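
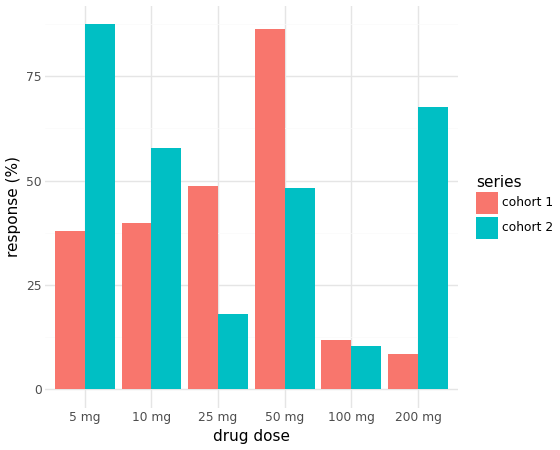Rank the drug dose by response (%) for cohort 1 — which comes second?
25 mg

Top 3 for cohort 1: 50 mg ≈ 90, 25 mg ≈ 50, 10 mg ≈ 40.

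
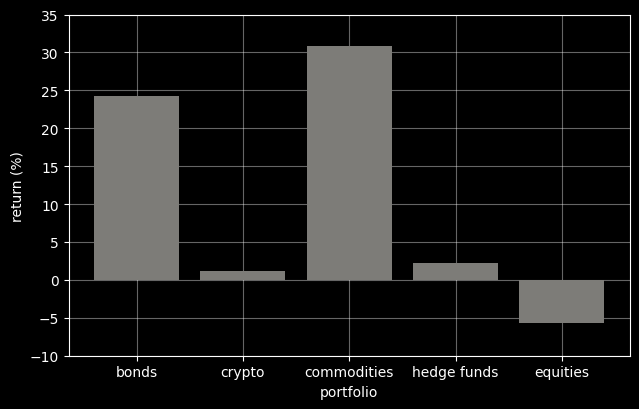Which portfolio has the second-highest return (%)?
Top 3: commodities ≈ 30, bonds ≈ 25, hedge funds ≈ 0.

bonds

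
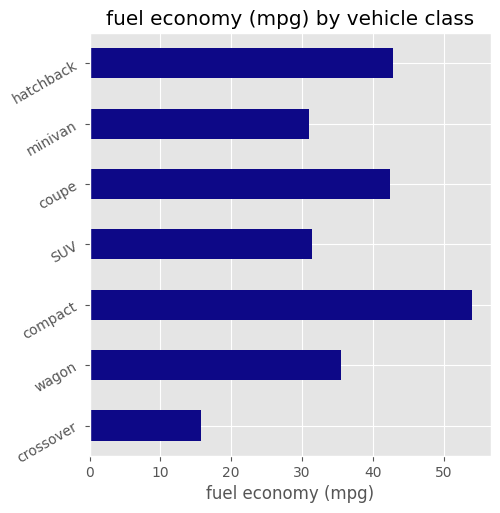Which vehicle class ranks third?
coupe

Top 4: compact ≈ 55, hatchback ≈ 45, coupe ≈ 40, wagon ≈ 35.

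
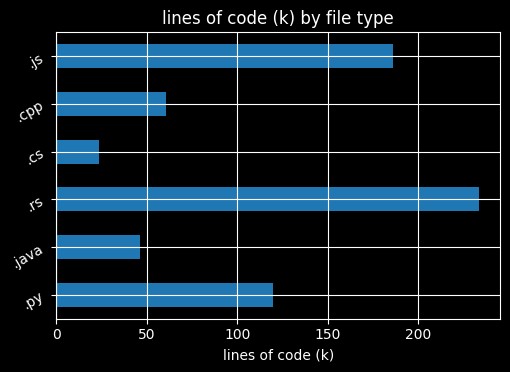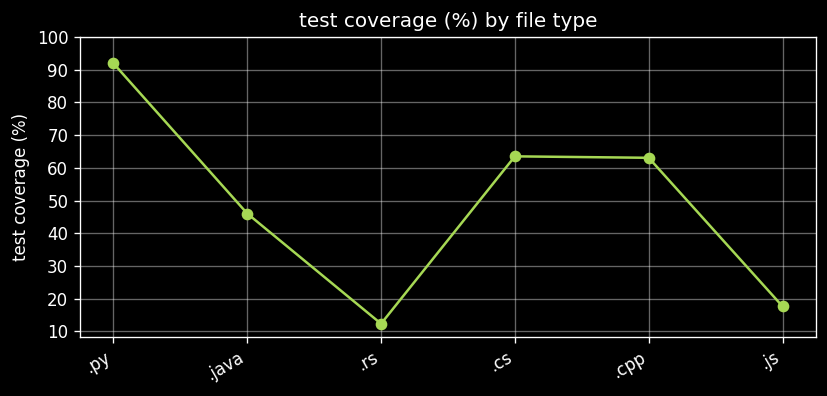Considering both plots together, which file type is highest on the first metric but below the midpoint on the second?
Chart 2 median test coverage (%) ≈ 50; below-median file types: .java, .rs, .js. Among those, .rs has the highest lines of code (k) (≈ 225).

.rs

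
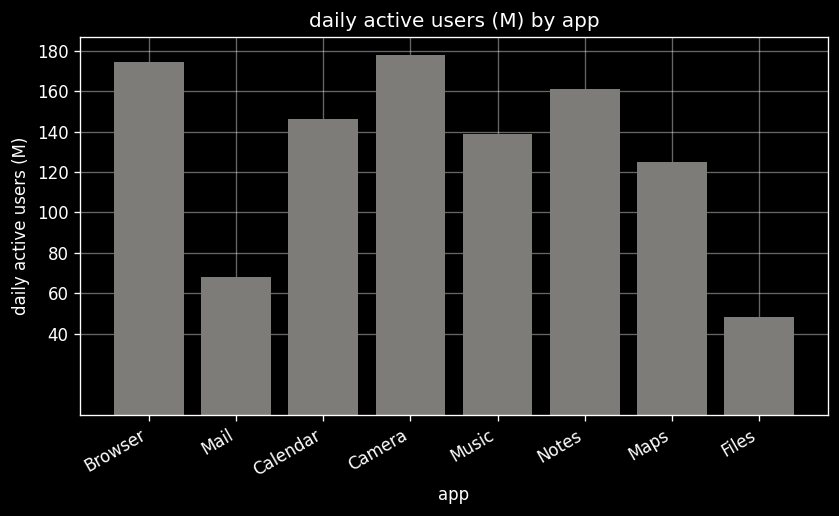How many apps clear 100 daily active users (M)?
6

Above 100: Browser, Calendar, Camera, Music, Notes, Maps.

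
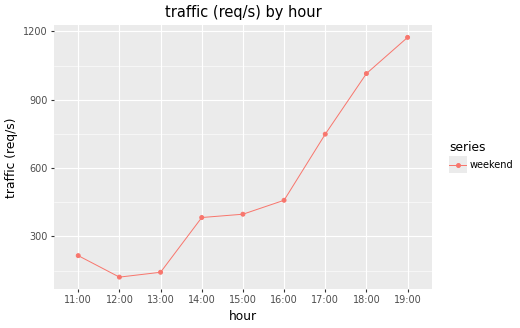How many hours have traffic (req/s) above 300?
Above 300: 14:00, 15:00, 16:00, 17:00, 18:00, 19:00.

6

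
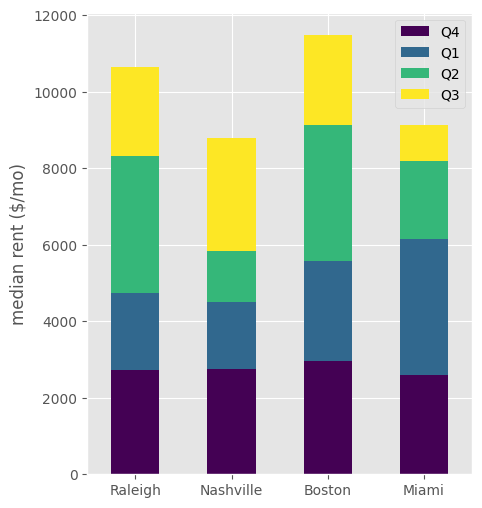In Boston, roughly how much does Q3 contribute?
≈ 2000

Q3 top ≈ 11000, bottom ≈ 9000; segment ≈ 2000.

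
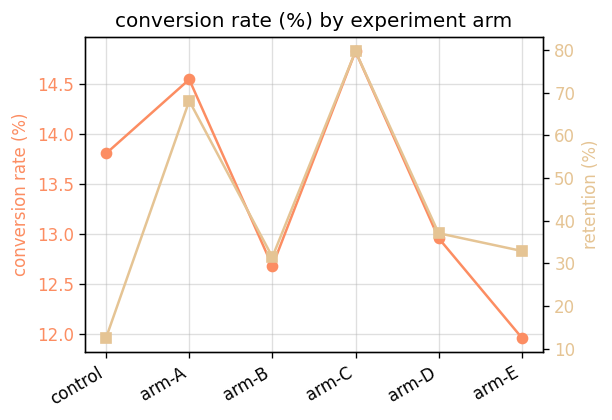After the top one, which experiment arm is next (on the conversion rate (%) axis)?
arm-A

Top 3 (on the conversion rate (%) axis): arm-C ≈ 15.0, arm-A ≈ 14.5, control ≈ 14.0.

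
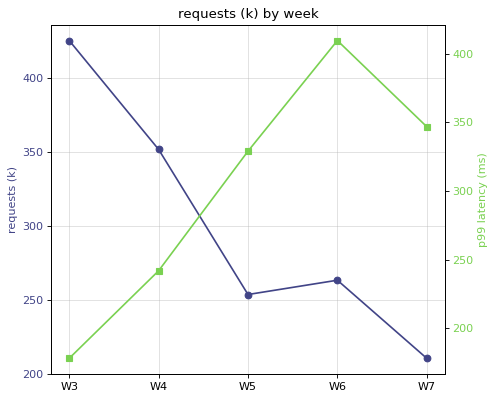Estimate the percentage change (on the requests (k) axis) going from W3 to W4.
W3 ≈ 420, W4 ≈ 360; (360 − 420) / 420 ≈ -14.3%.

≈ -14.3%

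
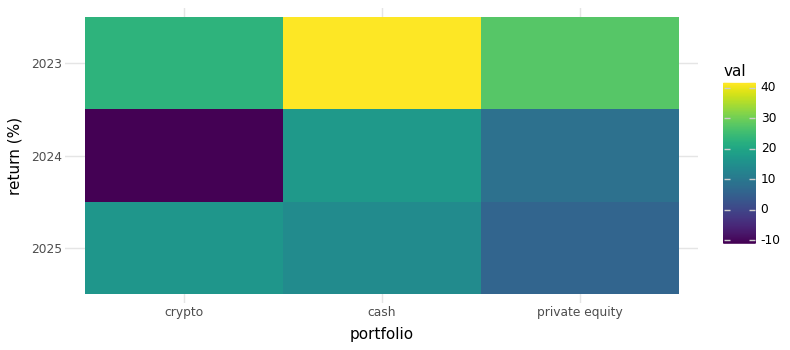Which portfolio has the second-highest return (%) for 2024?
Top 3 for 2024: cash ≈ 15, private equity ≈ 10, crypto ≈ -10.

private equity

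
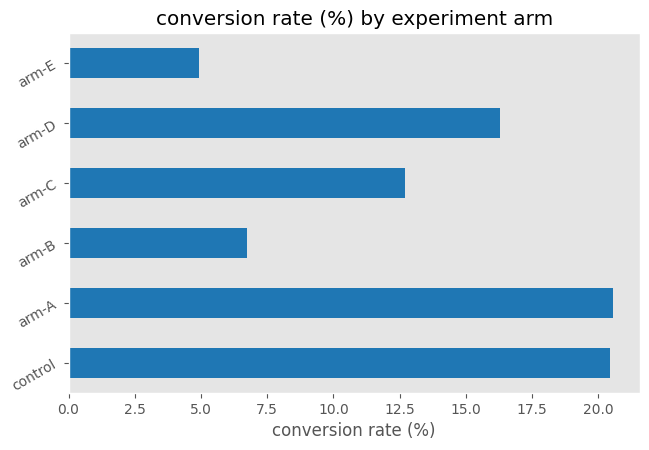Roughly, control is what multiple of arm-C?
control ≈ 20, arm-C ≈ 12; 20/12 ≈ 1.67.

≈ 1.67×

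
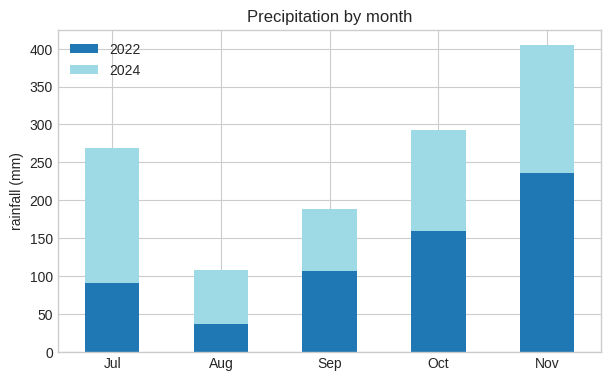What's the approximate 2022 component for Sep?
2022 top ≈ 100, bottom ≈ 0; segment ≈ 100.

≈ 100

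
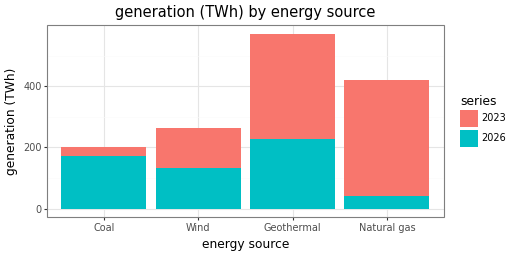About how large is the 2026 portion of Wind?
≈ 150

2026 top ≈ 150, bottom ≈ 0; segment ≈ 150.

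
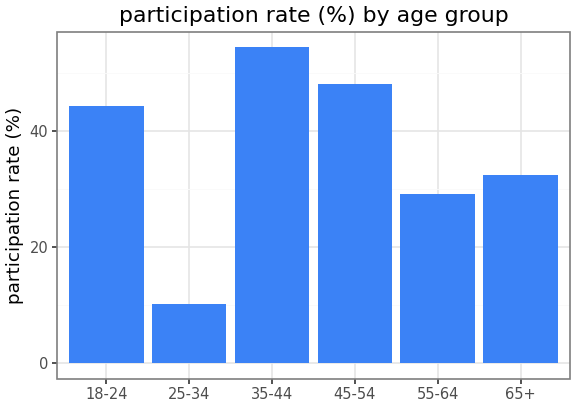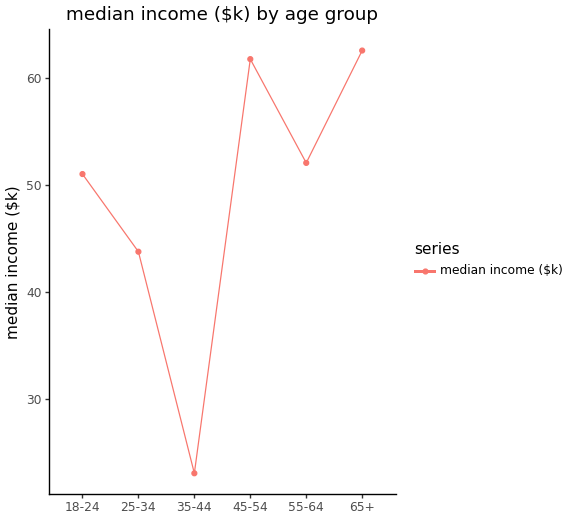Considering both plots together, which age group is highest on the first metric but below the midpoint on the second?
Chart 2 median median income ($k) ≈ 50; below-median age groups: 18-24, 25-34, 35-44. Among those, 35-44 has the highest participation rate (%) (≈ 55).

35-44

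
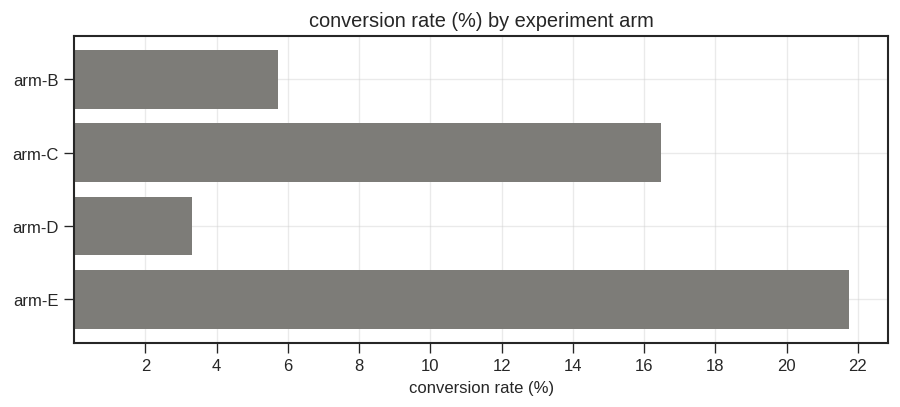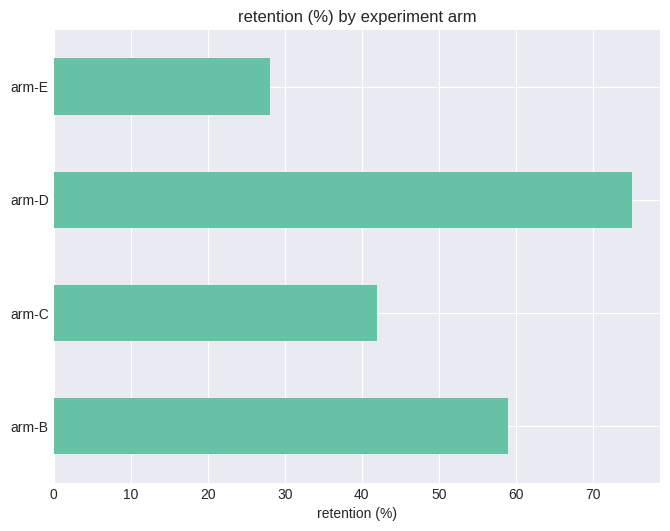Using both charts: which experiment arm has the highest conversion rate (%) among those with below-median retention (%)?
Chart 2 median retention (%) ≈ 50; below-median experiment arms: arm-C, arm-E. Among those, arm-E has the highest conversion rate (%) (≈ 22).

arm-E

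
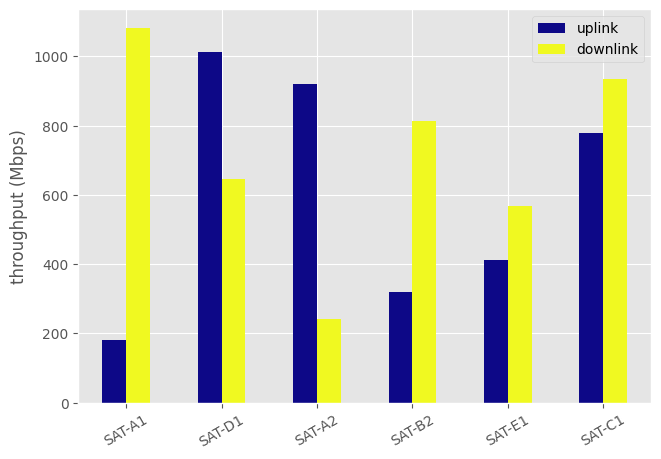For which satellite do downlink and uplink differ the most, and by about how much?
SAT-A1: downlink ≈ 1100, uplink ≈ 200 → gap ≈ 900. Next-largest (SAT-A2) is only ≈ 700.

SAT-A1, ≈ 900 Mbps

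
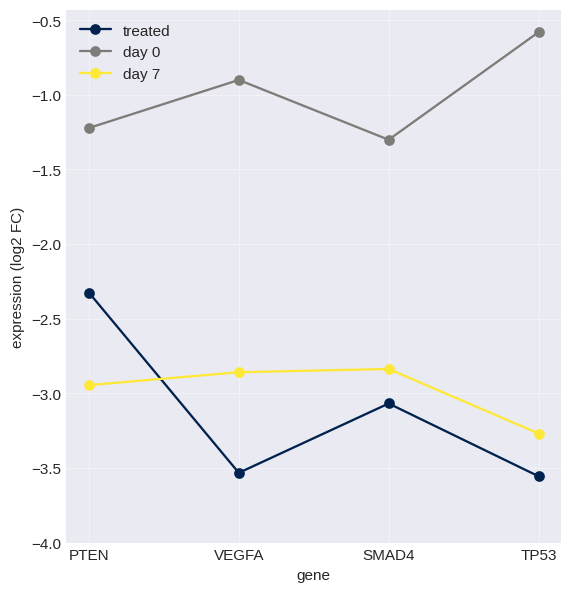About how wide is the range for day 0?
Max TP53 ≈ -0.5, min SMAD4 ≈ -1.5; range ≈ 1.0.

≈ 1.0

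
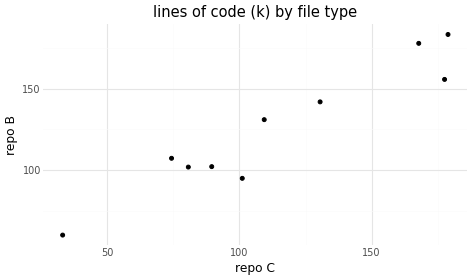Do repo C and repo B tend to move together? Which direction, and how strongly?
positive, strong

Points are positively correlated; strong (|r| ≈ 1.0).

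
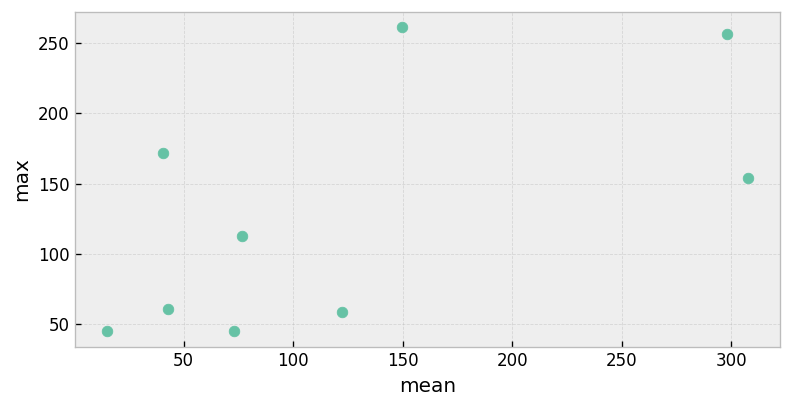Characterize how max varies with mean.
Points are positively correlated; moderate (|r| ≈ 0.6).

positive, moderate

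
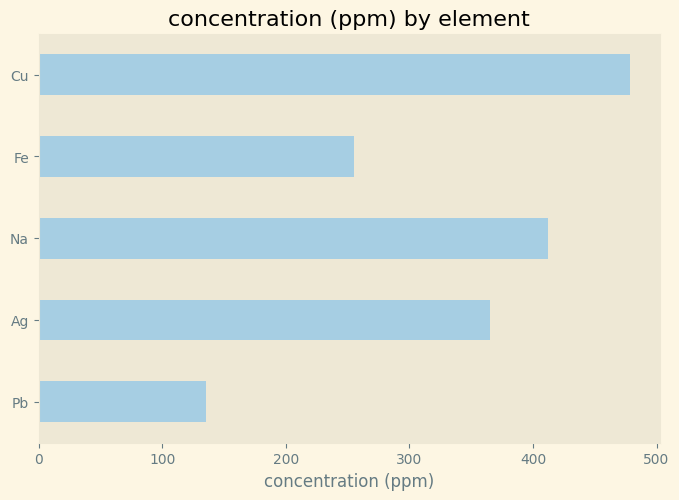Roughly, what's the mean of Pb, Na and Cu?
≈ 350

(150 + 400 + 500) / 3 ≈ 350.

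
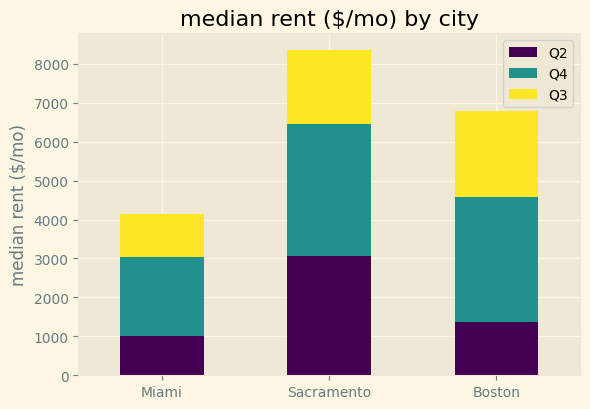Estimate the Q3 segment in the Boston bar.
Q3 top ≈ 7000, bottom ≈ 5000; segment ≈ 2000.

≈ 2000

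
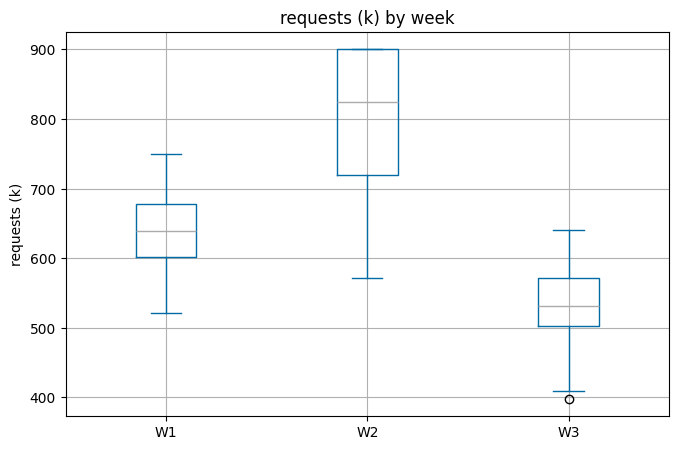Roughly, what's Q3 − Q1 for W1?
≈ 75

Q3 ≈ 675, Q1 ≈ 600; IQR ≈ 75.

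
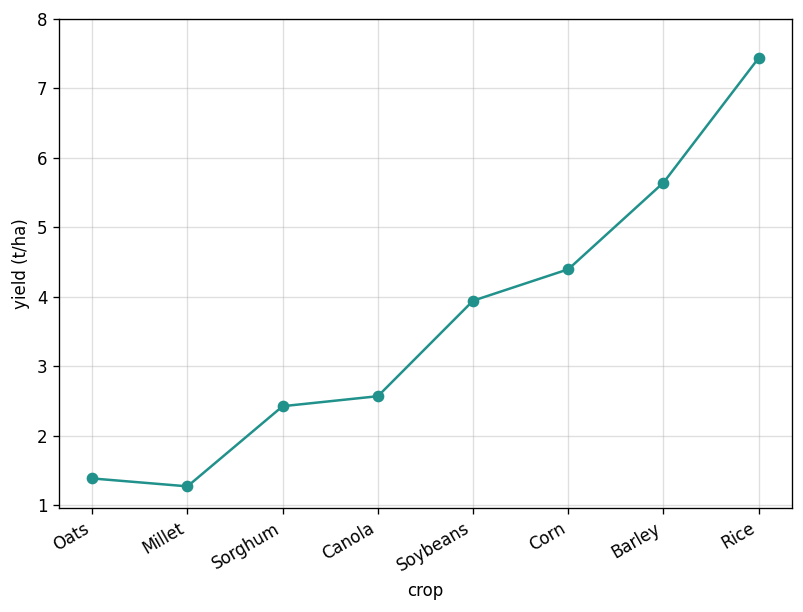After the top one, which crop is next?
Barley

Top 3: Rice ≈ 7, Barley ≈ 6, Corn ≈ 4.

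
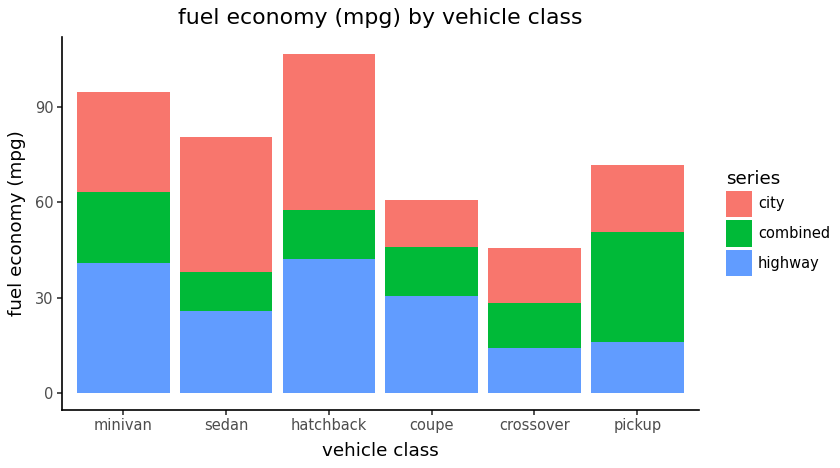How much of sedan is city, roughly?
≈ 40

city top ≈ 80, bottom ≈ 40; segment ≈ 40.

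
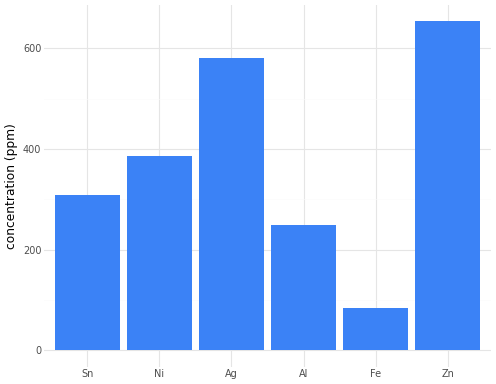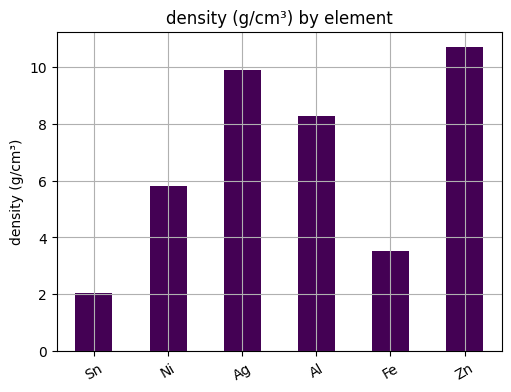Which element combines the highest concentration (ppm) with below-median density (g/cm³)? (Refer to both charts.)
Chart 2 median density (g/cm³) ≈ 7; below-median elements: Sn, Ni, Fe. Among those, Ni has the highest concentration (ppm) (≈ 400).

Ni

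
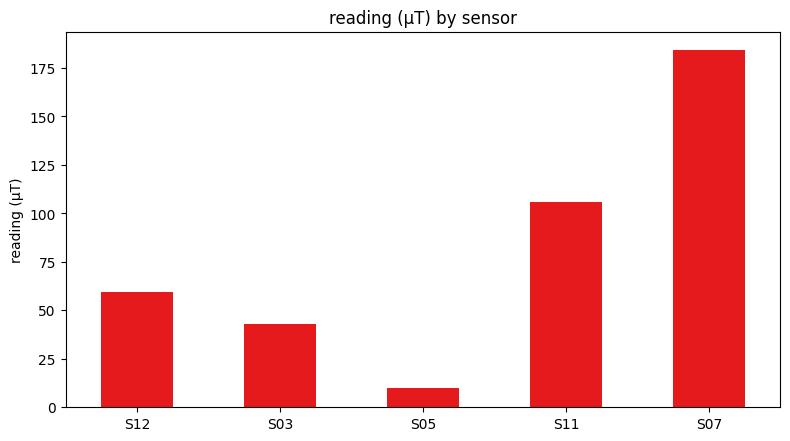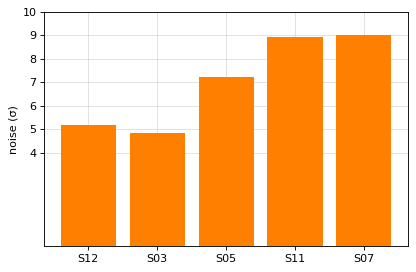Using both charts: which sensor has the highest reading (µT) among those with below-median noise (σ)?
S12

Chart 2 median noise (σ) ≈ 7; below-median sensors: S12, S03. Among those, S12 has the highest reading (µT) (≈ 60).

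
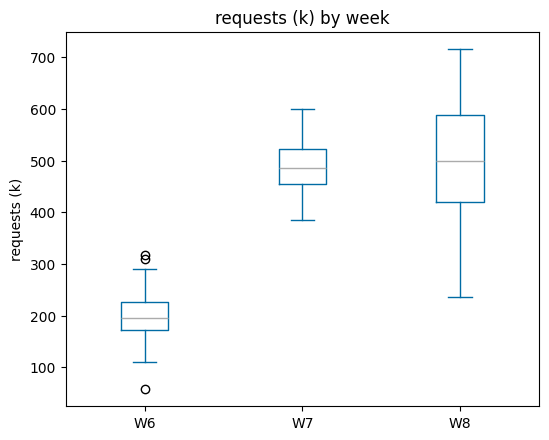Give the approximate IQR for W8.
Q3 ≈ 600, Q1 ≈ 425; IQR ≈ 175.

≈ 175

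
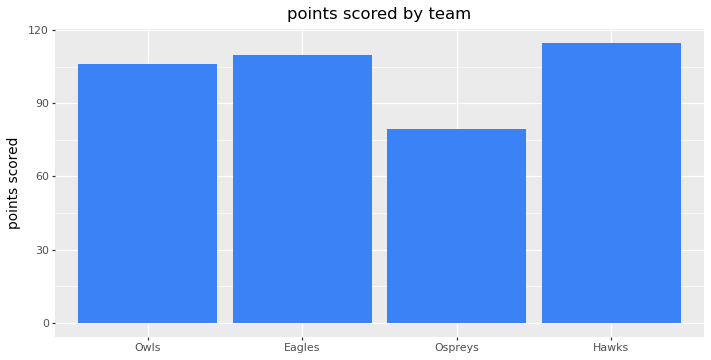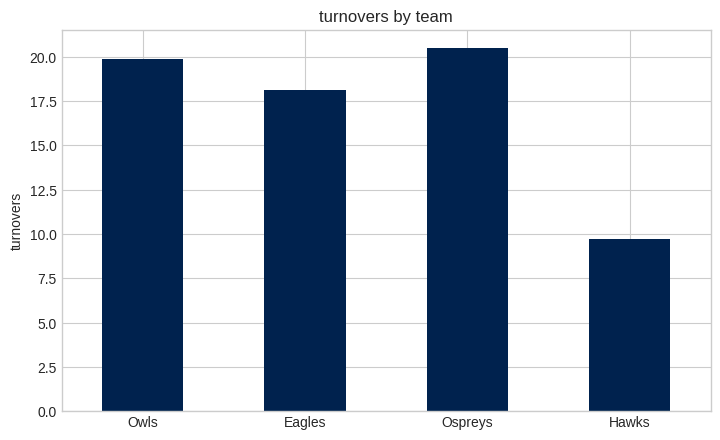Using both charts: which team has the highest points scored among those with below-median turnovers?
Chart 2 median turnovers ≈ 18; below-median teams: Eagles, Hawks. Among those, Hawks has the highest points scored (≈ 120).

Hawks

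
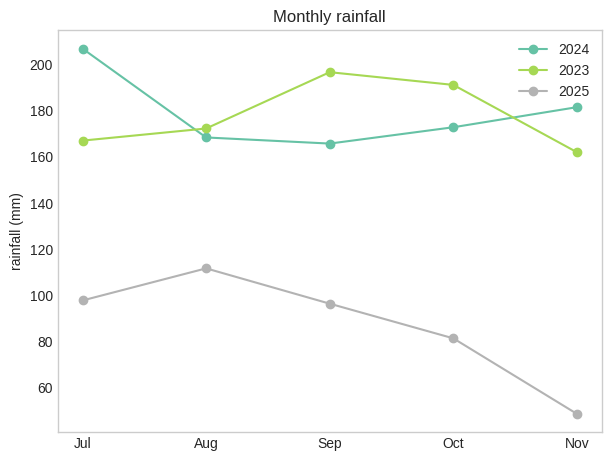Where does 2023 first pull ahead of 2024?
Aug

Jul: 2023 ≈ 160 vs 2024 ≈ 200 (not yet); Aug: 2023 ≈ 180 vs 2024 ≈ 160 (first crossover).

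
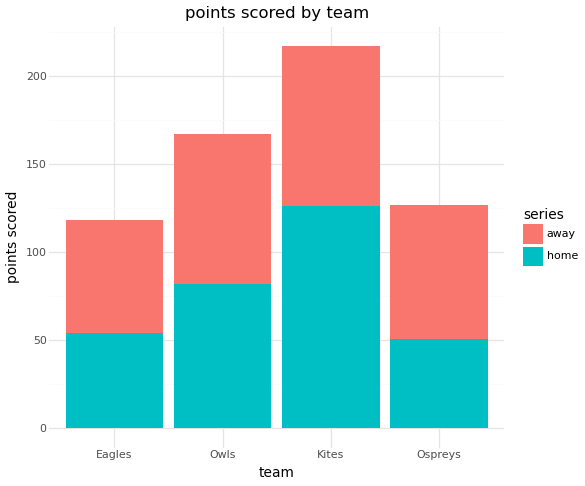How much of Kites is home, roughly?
≈ 120

home top ≈ 120, bottom ≈ 0; segment ≈ 120.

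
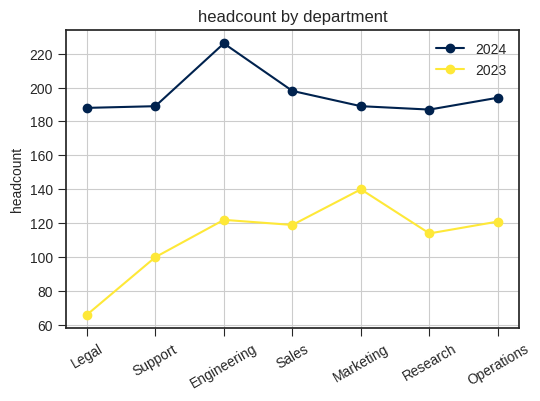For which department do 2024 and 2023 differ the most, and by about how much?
Legal, ≈ 120

Legal: 2024 ≈ 180, 2023 ≈ 60 → gap ≈ 120. Next-largest (Engineering) is only ≈ 100.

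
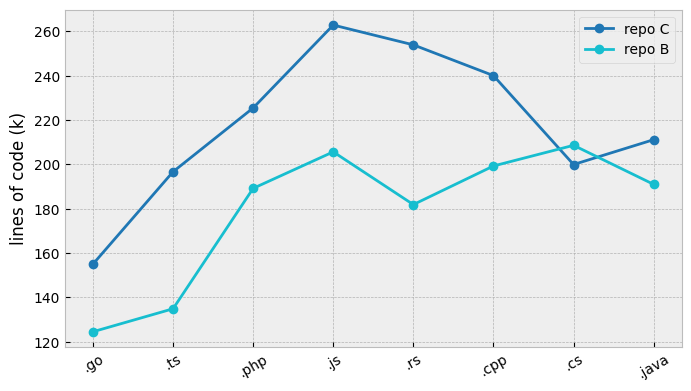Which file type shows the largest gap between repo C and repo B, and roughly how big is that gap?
.rs: repo C ≈ 260, repo B ≈ 180 → gap ≈ 80. Next-largest (.ts) is only ≈ 60.

.rs, ≈ 80 k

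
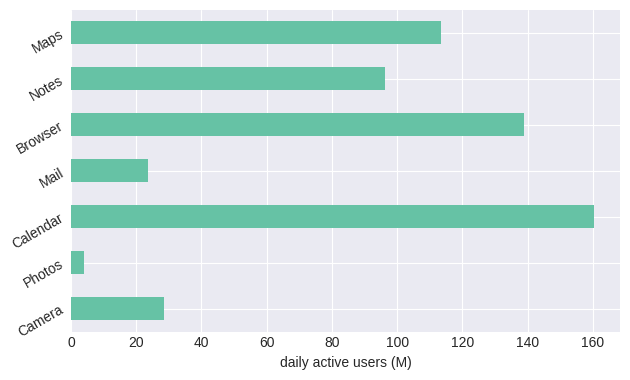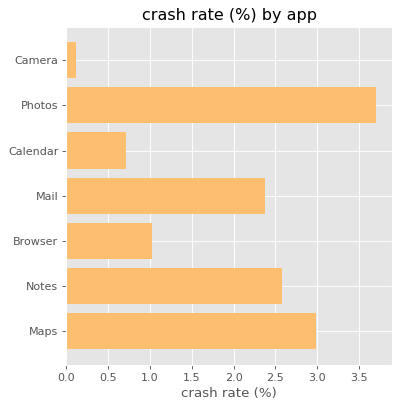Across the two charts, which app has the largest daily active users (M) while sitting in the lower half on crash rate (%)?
Chart 2 median crash rate (%) ≈ 2.5; below-median apps: Camera, Calendar, Browser. Among those, Calendar has the highest daily active users (M) (≈ 160).

Calendar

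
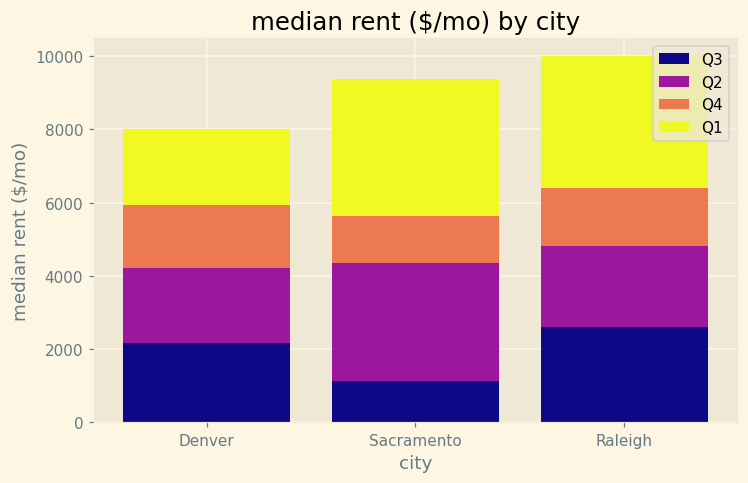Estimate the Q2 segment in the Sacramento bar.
Q2 top ≈ 4000, bottom ≈ 1000; segment ≈ 3000.

≈ 3000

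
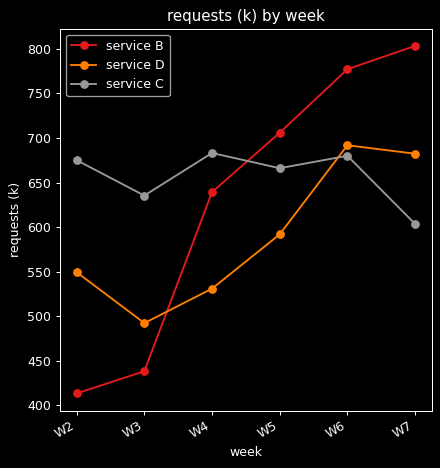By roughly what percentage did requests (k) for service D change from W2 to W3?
W2 ≈ 550, W3 ≈ 500; (500 − 550) / 550 ≈ -9.1%.

≈ -9.1%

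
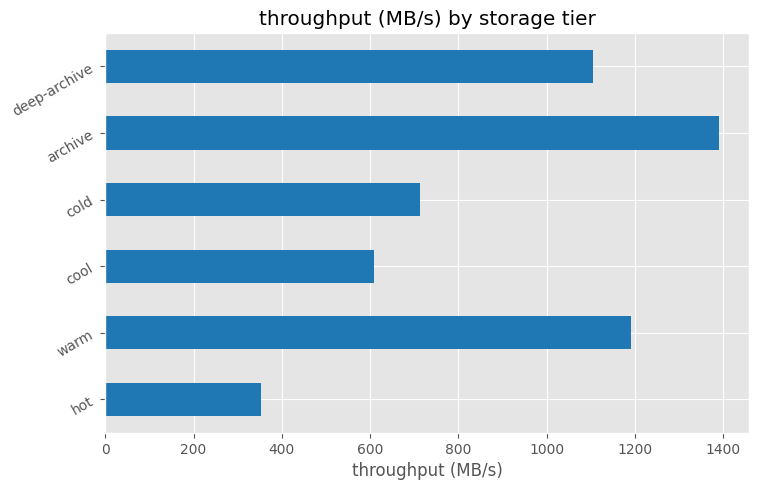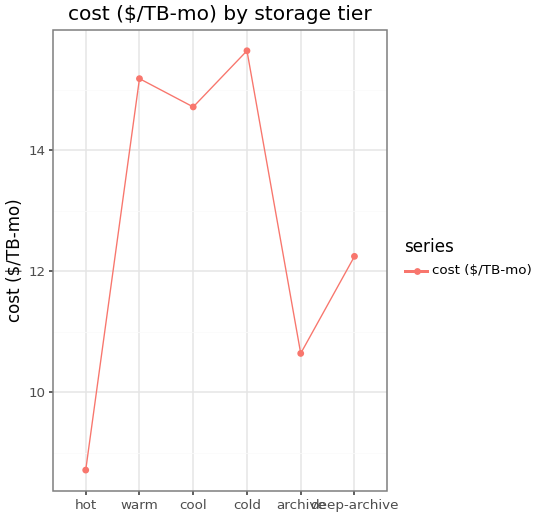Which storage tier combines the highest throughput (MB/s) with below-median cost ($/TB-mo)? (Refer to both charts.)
Chart 2 median cost ($/TB-mo) ≈ 14; below-median storage tiers: hot, archive, deep-archive. Among those, archive has the highest throughput (MB/s) (≈ 1400).

archive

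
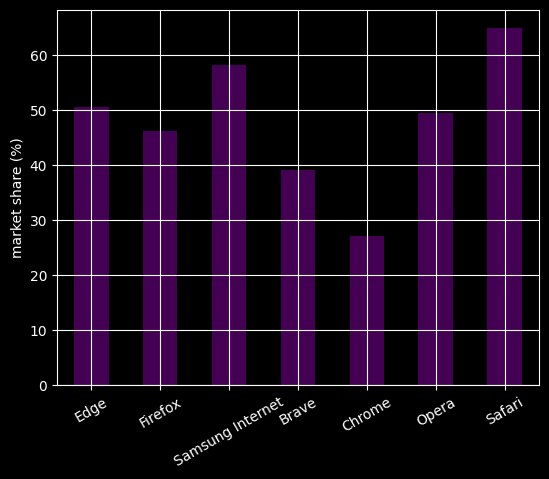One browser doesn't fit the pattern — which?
Chrome

Chrome ≈ 30; the rest sit between ≈ 40 and ≈ 60.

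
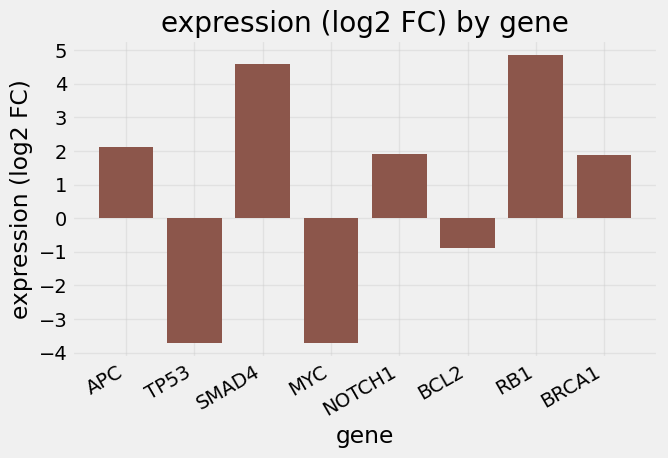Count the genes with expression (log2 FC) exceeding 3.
2

Above 3: SMAD4, RB1.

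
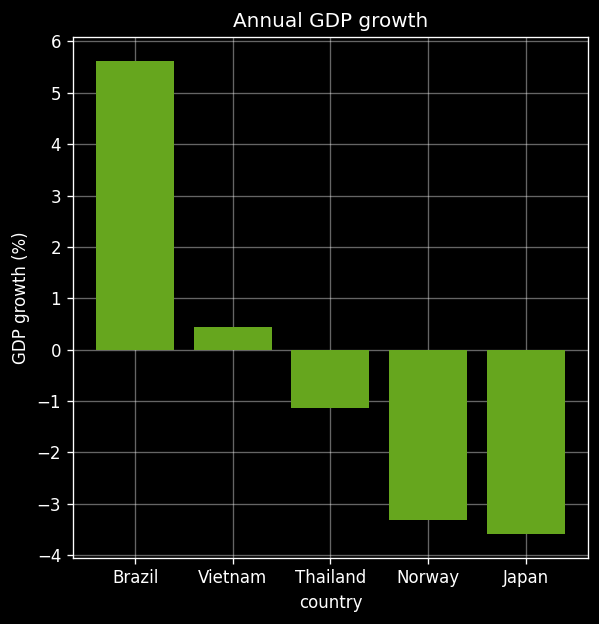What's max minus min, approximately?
Max Brazil ≈ 6, min Japan ≈ -4; range ≈ 10.

≈ 10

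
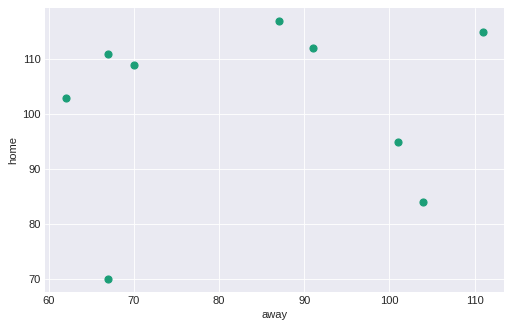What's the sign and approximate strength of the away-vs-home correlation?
Points are roughly uncorrelated; weak (|r| ≈ 0.1).

no clear correlation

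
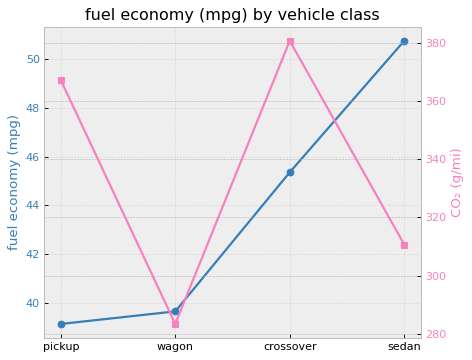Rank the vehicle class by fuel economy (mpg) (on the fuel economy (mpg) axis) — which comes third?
Top 4 (on the fuel economy (mpg) axis): sedan ≈ 51, crossover ≈ 45, wagon ≈ 40, pickup ≈ 39.

wagon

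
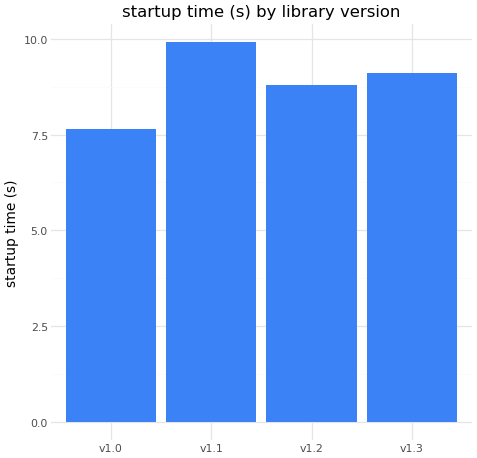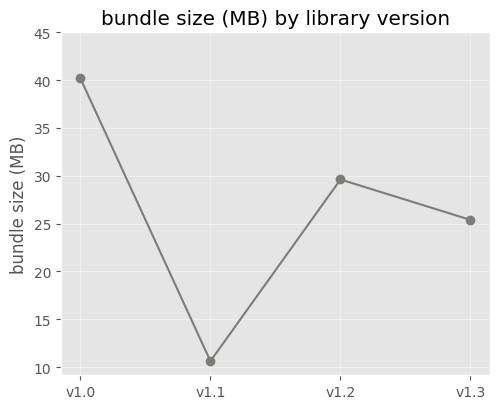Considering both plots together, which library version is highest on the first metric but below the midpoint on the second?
v1.1

Chart 2 median bundle size (MB) ≈ 30; below-median library versions: v1.1, v1.3. Among those, v1.1 has the highest startup time (s) (≈ 10).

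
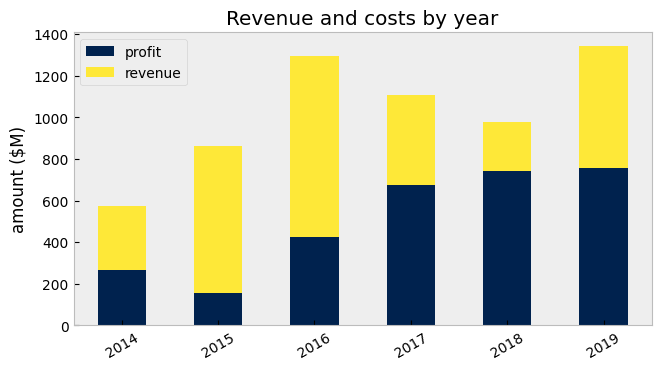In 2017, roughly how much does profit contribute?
profit top ≈ 600, bottom ≈ 0; segment ≈ 600.

≈ 600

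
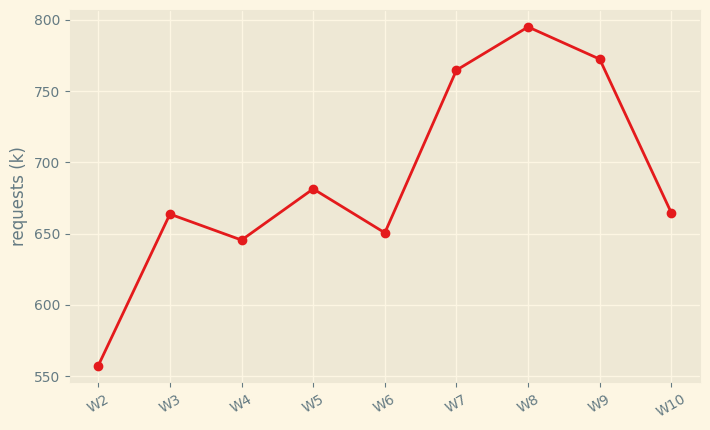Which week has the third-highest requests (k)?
Top 4: W8 ≈ 800, W9 ≈ 780, W7 ≈ 760, W5 ≈ 680.

W7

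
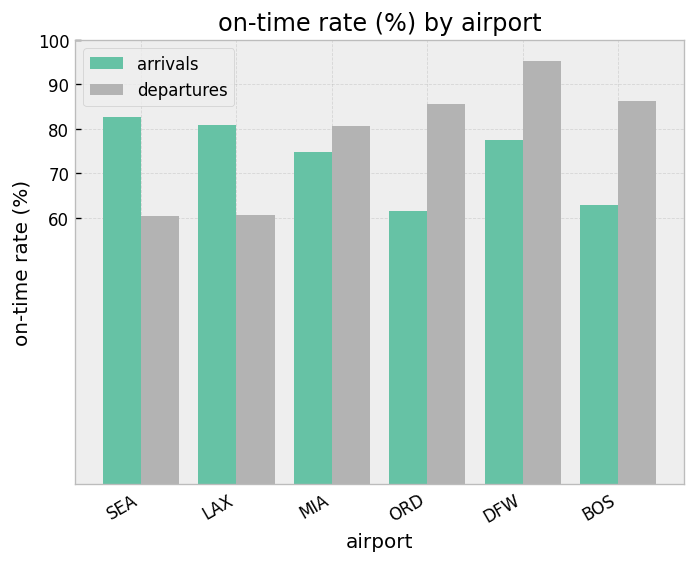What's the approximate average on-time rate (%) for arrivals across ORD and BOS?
≈ 60

(60 + 60) / 2 ≈ 60.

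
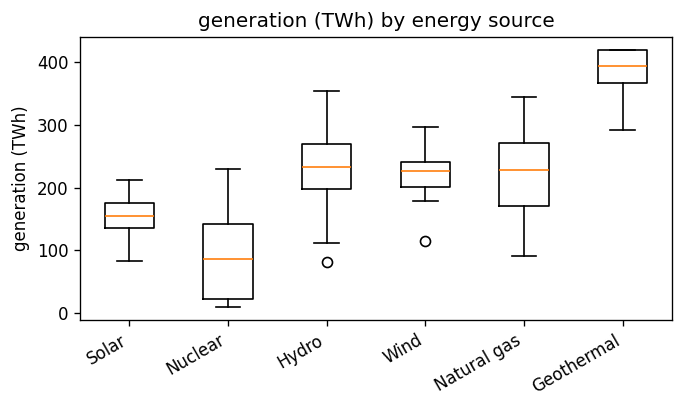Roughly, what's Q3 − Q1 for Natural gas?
Q3 ≈ 250, Q1 ≈ 150; IQR ≈ 100.

≈ 100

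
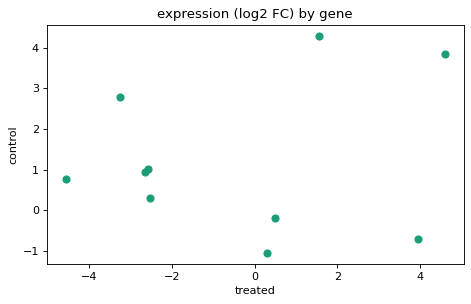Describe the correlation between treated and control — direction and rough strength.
no clear correlation

Points are roughly uncorrelated; weak (|r| ≈ 0.2).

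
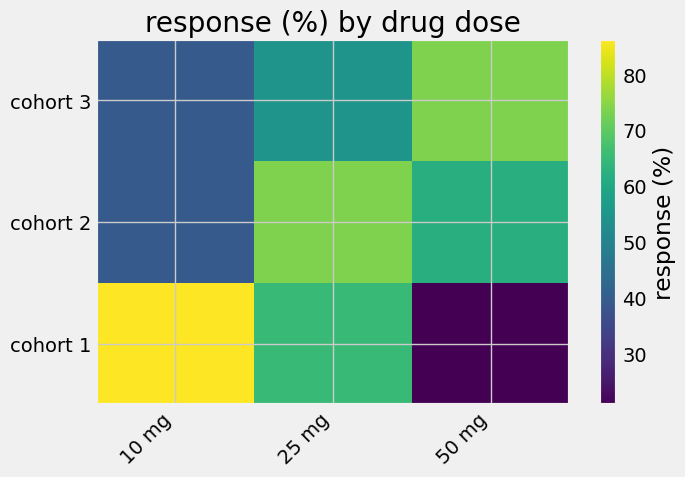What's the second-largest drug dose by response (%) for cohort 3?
25 mg

Top 3 for cohort 3: 50 mg ≈ 70, 25 mg ≈ 50, 10 mg ≈ 40.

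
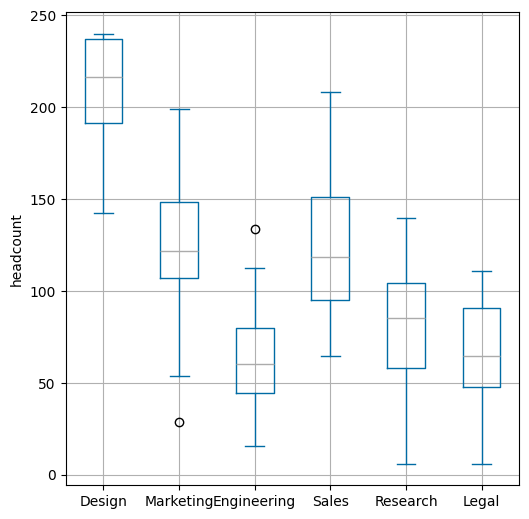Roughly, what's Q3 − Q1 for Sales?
Q3 ≈ 160, Q1 ≈ 100; IQR ≈ 60.

≈ 60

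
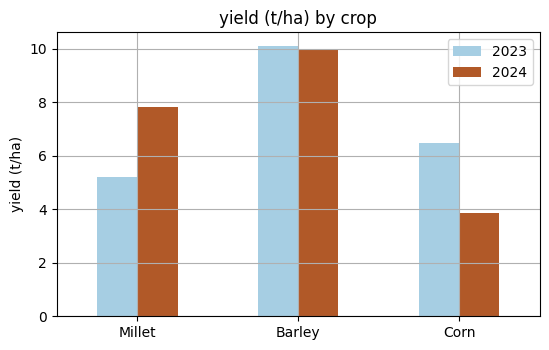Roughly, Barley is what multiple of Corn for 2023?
≈ 1.67×

Barley ≈ 10, Corn ≈ 6; 10/6 ≈ 1.67.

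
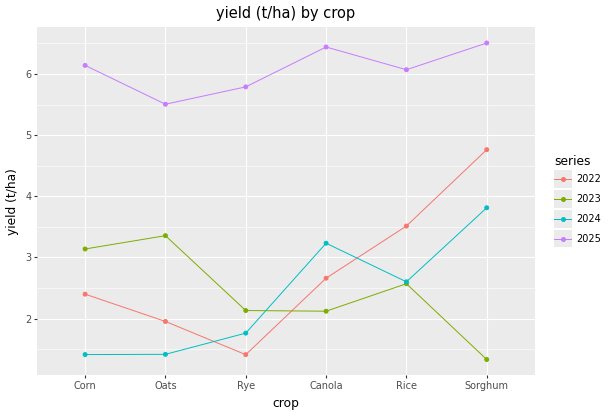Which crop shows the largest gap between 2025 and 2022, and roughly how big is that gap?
Rye: 2025 ≈ 6.0, 2022 ≈ 1.5 → gap ≈ 4.5. Next-largest (Canola) is only ≈ 4.0.

Rye, ≈ 4.5 t/ha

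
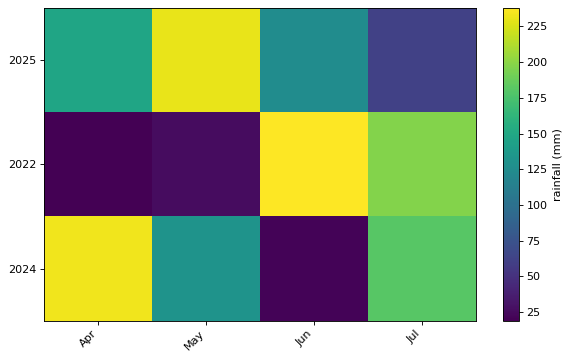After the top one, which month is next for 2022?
Jul

Top 3 for 2022: Jun ≈ 240, Jul ≈ 200, May ≈ 20.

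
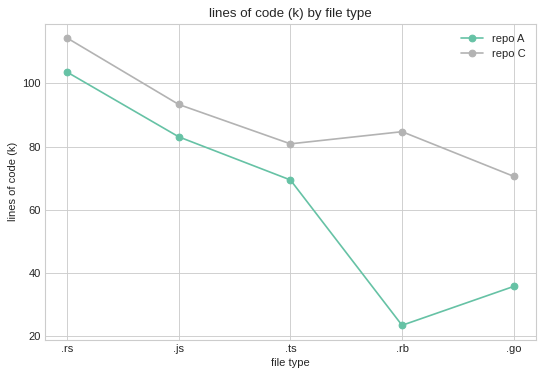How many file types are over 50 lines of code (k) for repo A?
Above 50: .rs, .js, .ts.

3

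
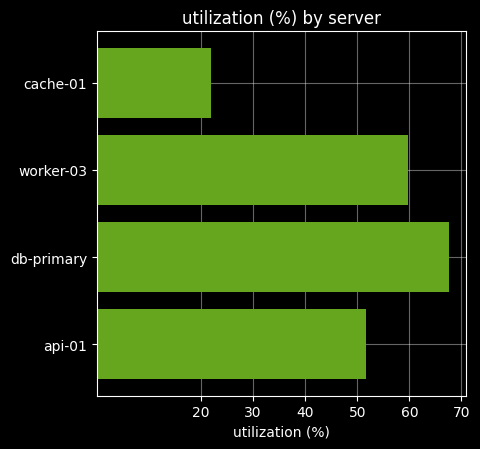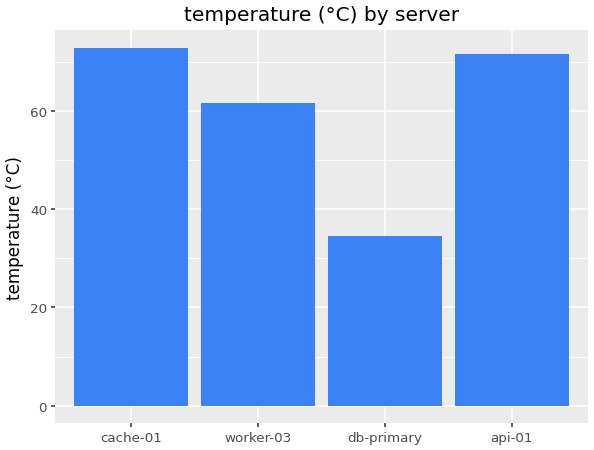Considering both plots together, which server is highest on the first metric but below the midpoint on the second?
Chart 2 median temperature (°C) ≈ 70; below-median servers: worker-03, db-primary. Among those, db-primary has the highest utilization (%) (≈ 70).

db-primary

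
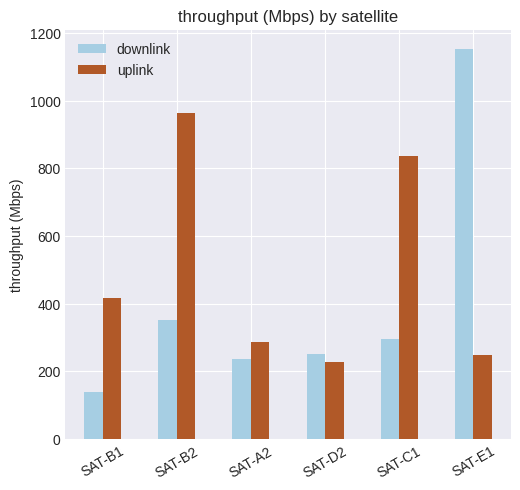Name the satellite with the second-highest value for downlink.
SAT-B2

Top 3 for downlink: SAT-E1 ≈ 1200, SAT-B2 ≈ 400, SAT-C1 ≈ 300.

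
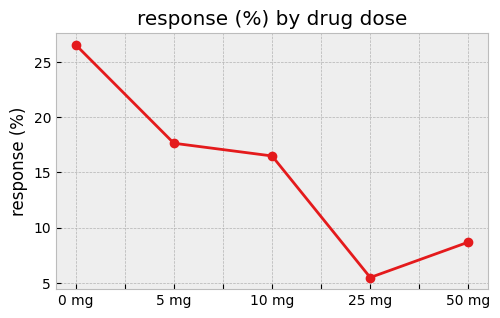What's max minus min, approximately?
Max 0 mg ≈ 26, min 25 mg ≈ 6; range ≈ 20.

≈ 20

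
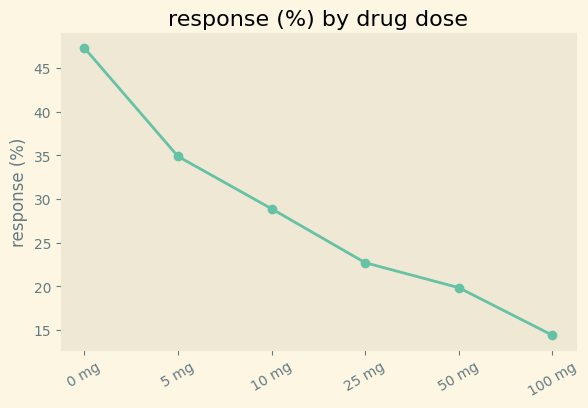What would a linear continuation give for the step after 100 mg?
≈ 10

Last three: 25, 20, 15 → slope ≈ -5/step → next ≈ 10.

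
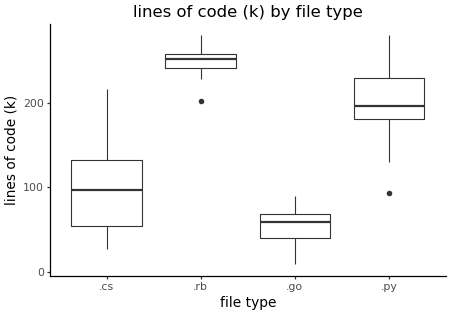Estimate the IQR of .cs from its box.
≈ 80

Q3 ≈ 140, Q1 ≈ 60; IQR ≈ 80.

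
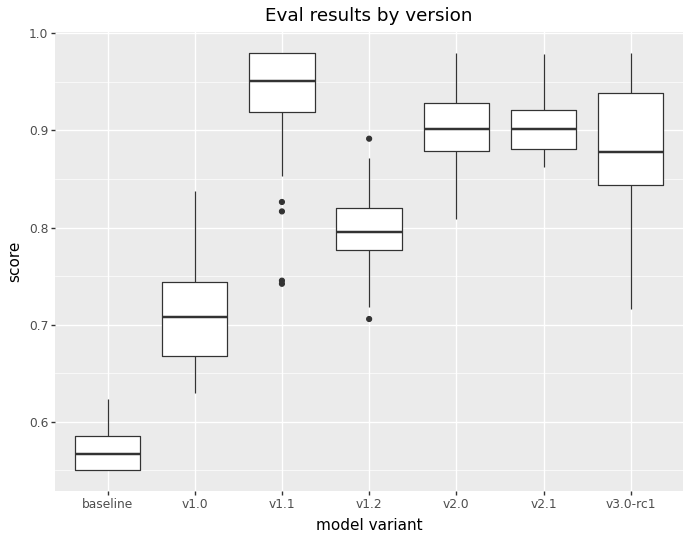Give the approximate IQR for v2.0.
≈ 0.05

Q3 ≈ 0.95, Q1 ≈ 0.90; IQR ≈ 0.05.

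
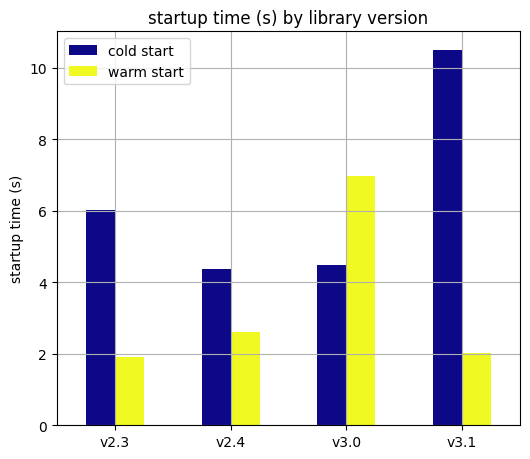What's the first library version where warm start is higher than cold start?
v2.4: warm start ≈ 3 vs cold start ≈ 4 (not yet); v3.0: warm start ≈ 7 vs cold start ≈ 4 (first crossover).

v3.0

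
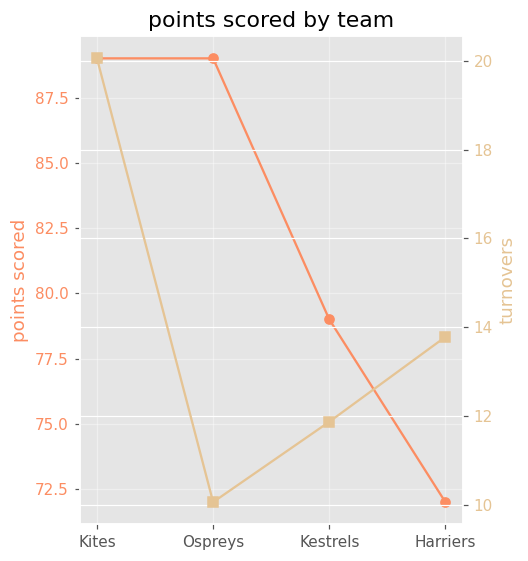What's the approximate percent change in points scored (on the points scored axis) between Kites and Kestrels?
≈ -9.1%

Kites ≈ 88, Kestrels ≈ 80; (80 − 88) / 88 ≈ -9.1%.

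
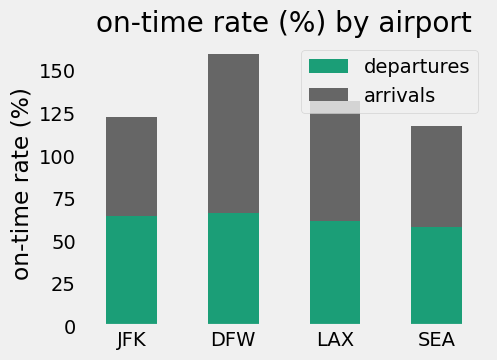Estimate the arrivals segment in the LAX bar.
≈ 80

arrivals top ≈ 140, bottom ≈ 60; segment ≈ 80.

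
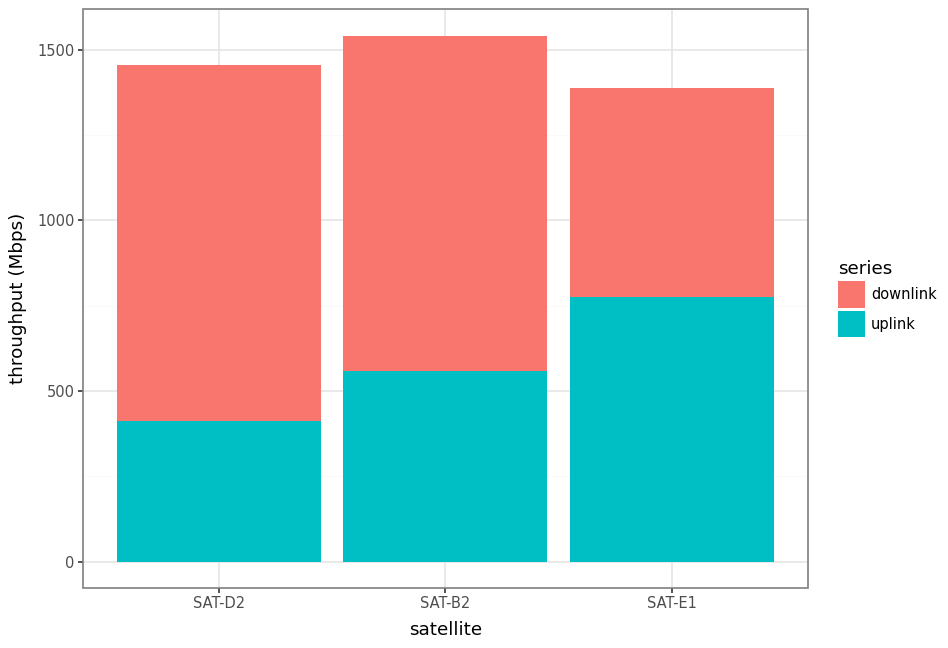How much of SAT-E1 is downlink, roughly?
downlink top ≈ 1400, bottom ≈ 800; segment ≈ 600.

≈ 600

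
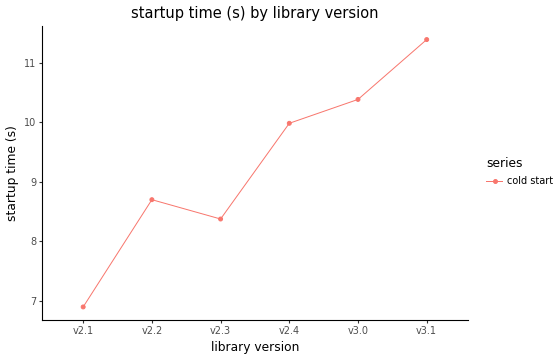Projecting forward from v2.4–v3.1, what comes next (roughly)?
Last three: 10.0, 10.5, 11.5 → slope ≈ 0.75/step → next ≈ 12.25.

≈ 12.25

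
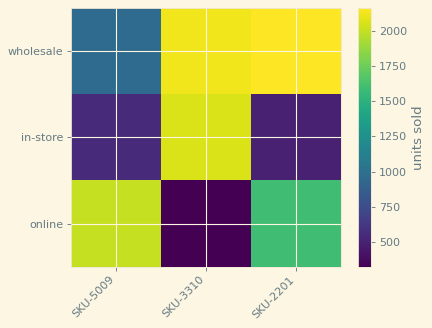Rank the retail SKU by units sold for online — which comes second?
Top 3 for online: SKU-5009 ≈ 2000, SKU-2201 ≈ 1600, SKU-3310 ≈ 400.

SKU-2201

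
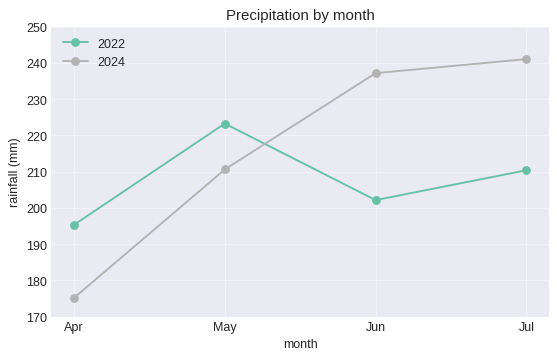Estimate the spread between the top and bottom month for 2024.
Max Jul ≈ 240, min Apr ≈ 180; range ≈ 60.

≈ 60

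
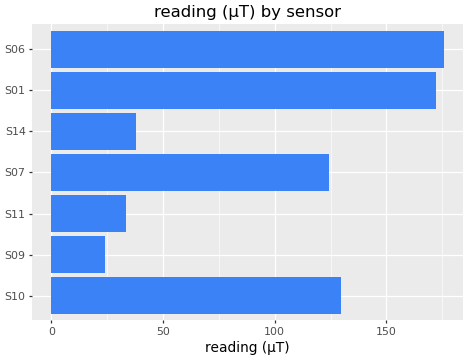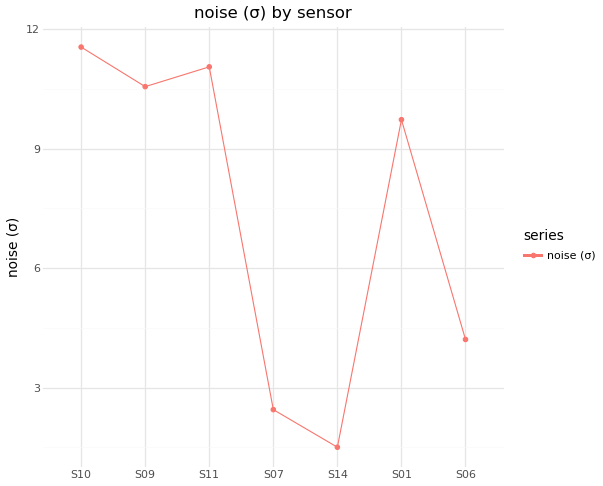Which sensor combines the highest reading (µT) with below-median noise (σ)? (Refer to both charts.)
S06

Chart 2 median noise (σ) ≈ 10; below-median sensors: S07, S14, S06. Among those, S06 has the highest reading (µT) (≈ 180).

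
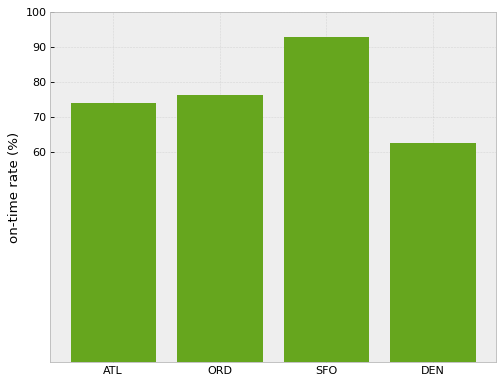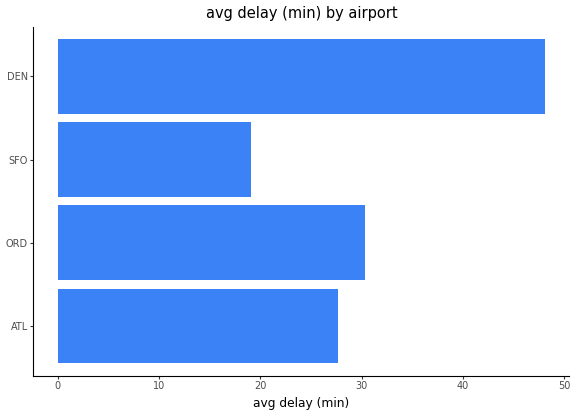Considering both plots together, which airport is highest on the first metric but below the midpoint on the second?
Chart 2 median avg delay (min) ≈ 30; below-median airports: ATL, SFO. Among those, SFO has the highest on-time rate (%) (≈ 90).

SFO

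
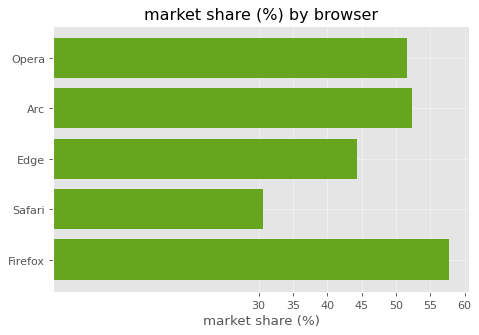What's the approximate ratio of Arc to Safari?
Arc ≈ 50, Safari ≈ 30; 50/30 ≈ 1.67.

≈ 1.67×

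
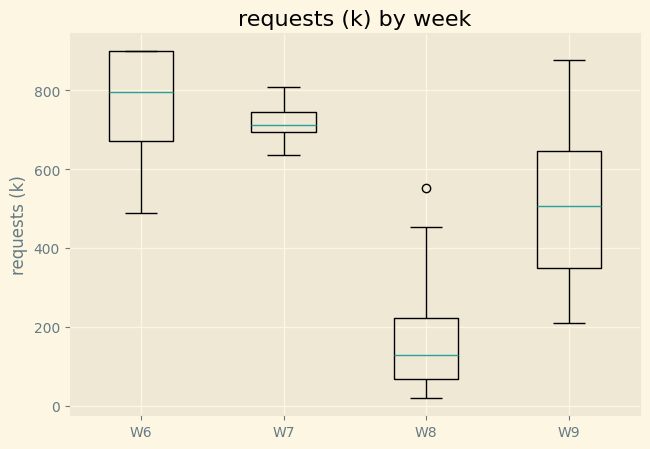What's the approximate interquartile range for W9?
Q3 ≈ 600, Q1 ≈ 300; IQR ≈ 300.

≈ 300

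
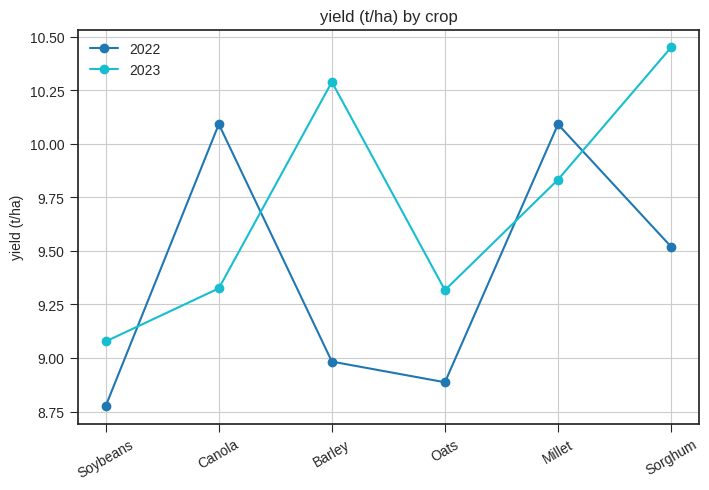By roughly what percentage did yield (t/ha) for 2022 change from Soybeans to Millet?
≈ +13.6%

Soybeans ≈ 8.8, Millet ≈ 10.0; (10.0 − 8.8) / 8.8 ≈ +13.6%.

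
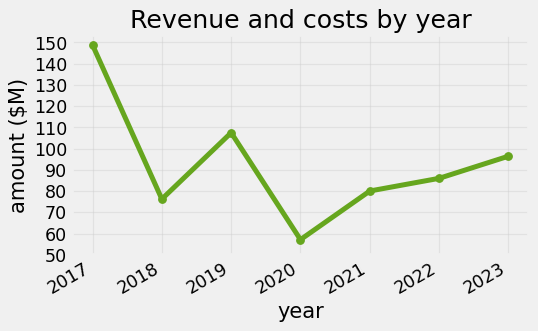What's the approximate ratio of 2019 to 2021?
≈ 1.38×

2019 ≈ 110, 2021 ≈ 80; 110/80 ≈ 1.38.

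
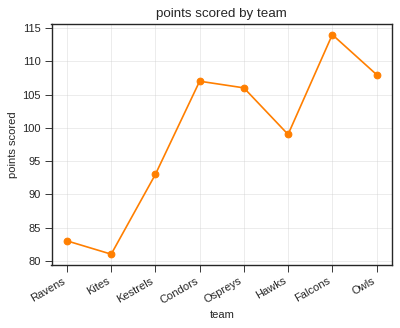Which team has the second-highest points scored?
Owls

Top 3: Falcons ≈ 115, Owls ≈ 110, Condors ≈ 105.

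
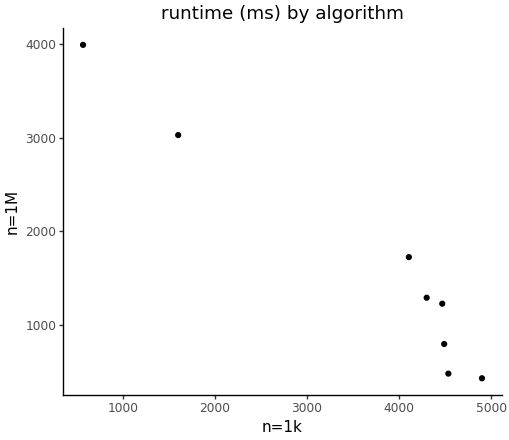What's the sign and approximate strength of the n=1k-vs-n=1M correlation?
Points are negatively correlated; strong (|r| ≈ 1.0).

negative, strong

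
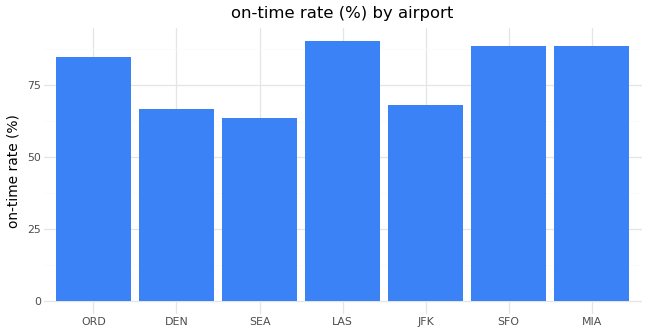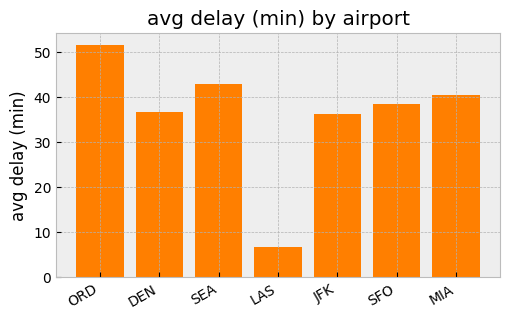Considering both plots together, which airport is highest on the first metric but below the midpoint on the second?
Chart 2 median avg delay (min) ≈ 40; below-median airports: DEN, LAS, JFK. Among those, LAS has the highest on-time rate (%) (≈ 90).

LAS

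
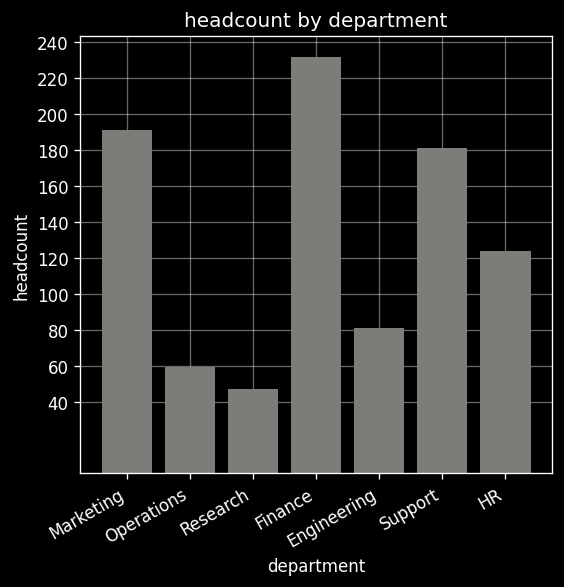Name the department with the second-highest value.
Top 3: Finance ≈ 240, Marketing ≈ 200, Support ≈ 180.

Marketing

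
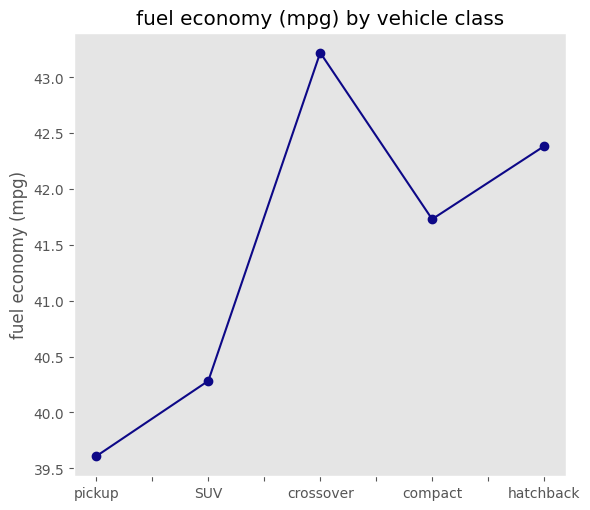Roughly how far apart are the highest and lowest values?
≈ 3.5

Max crossover ≈ 43.0, min pickup ≈ 39.5; range ≈ 3.5.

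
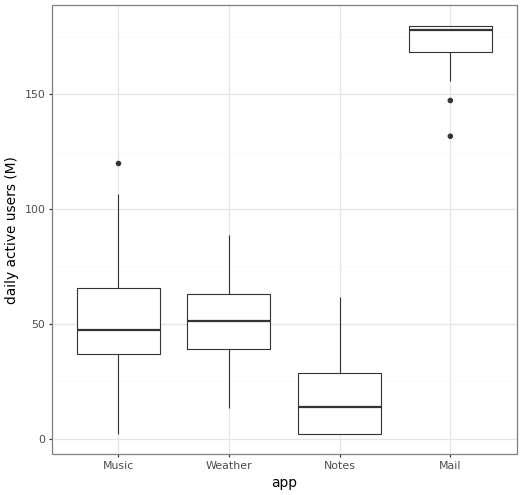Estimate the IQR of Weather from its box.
≈ 20

Q3 ≈ 60, Q1 ≈ 40; IQR ≈ 20.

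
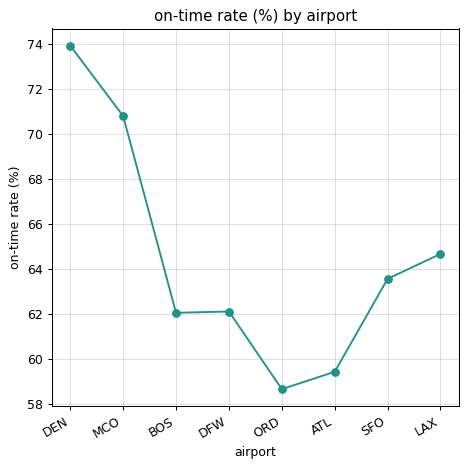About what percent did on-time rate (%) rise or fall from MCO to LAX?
MCO ≈ 70, LAX ≈ 64; (64 − 70) / 70 ≈ -8.6%.

≈ -8.6%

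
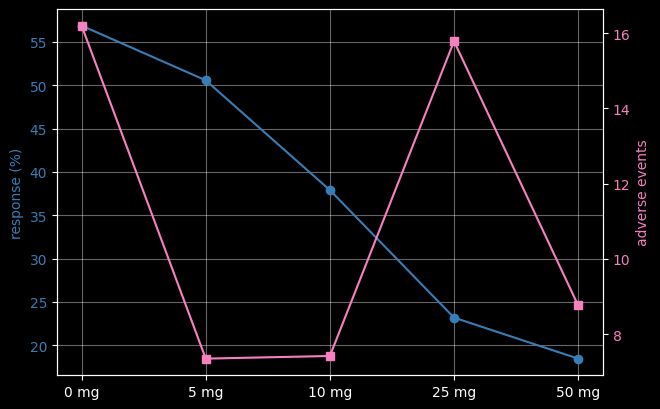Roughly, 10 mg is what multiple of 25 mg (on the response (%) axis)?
10 mg ≈ 40, 25 mg ≈ 25; 40/25 ≈ 1.6.

≈ 1.6×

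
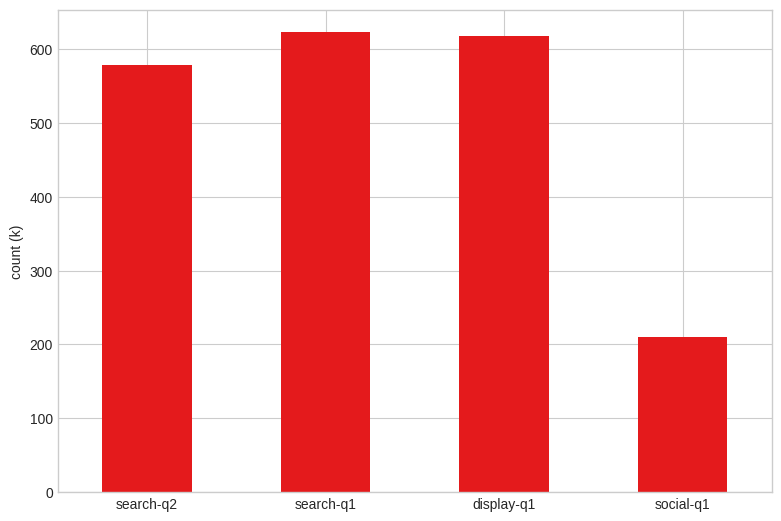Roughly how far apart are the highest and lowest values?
≈ 400

Max search-q1 ≈ 600, min social-q1 ≈ 200; range ≈ 400.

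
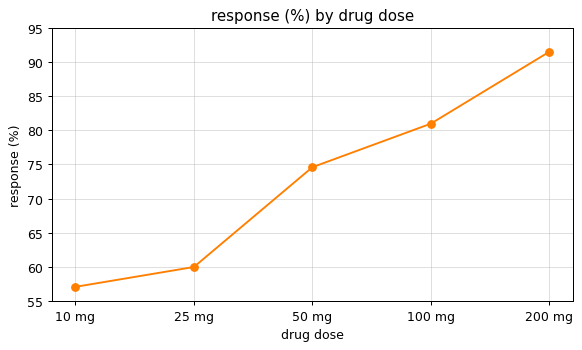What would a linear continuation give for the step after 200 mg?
Last three: 75, 80, 90 → slope ≈ 7.5/step → next ≈ 97.5.

≈ 97.5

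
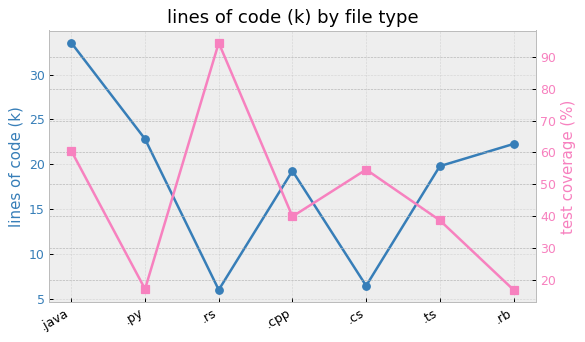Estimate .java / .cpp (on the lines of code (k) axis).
.java ≈ 35, .cpp ≈ 20; 35/20 ≈ 1.75.

≈ 1.75×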